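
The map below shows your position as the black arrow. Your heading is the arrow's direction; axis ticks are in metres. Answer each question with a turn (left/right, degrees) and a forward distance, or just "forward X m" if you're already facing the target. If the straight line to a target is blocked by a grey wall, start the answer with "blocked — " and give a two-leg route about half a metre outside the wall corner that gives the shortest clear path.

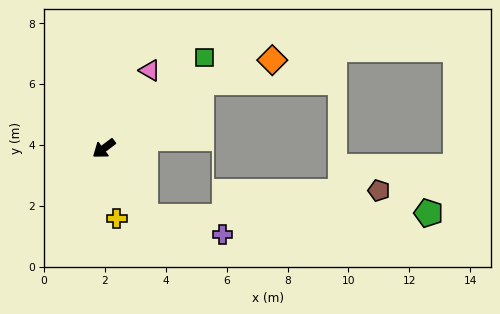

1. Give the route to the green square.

turn right 175°, forward 4.4 m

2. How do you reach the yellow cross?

turn left 63°, forward 2.3 m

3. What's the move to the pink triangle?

turn right 158°, forward 3.0 m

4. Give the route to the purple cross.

blocked — turn left 84°, forward 2.6 m, then turn left 46°, forward 2.6 m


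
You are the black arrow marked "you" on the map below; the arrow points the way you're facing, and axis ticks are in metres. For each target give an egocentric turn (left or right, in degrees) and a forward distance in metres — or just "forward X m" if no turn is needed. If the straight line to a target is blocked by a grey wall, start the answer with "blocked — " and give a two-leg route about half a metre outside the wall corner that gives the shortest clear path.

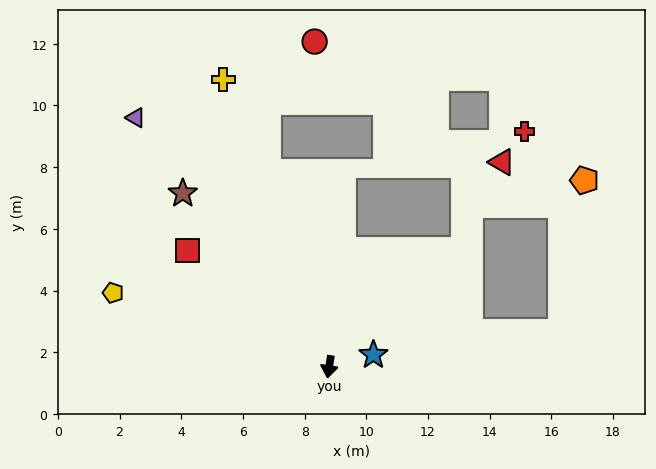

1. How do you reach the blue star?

turn left 114°, forward 1.5 m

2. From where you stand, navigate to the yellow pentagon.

turn right 100°, forward 7.4 m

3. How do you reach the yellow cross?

turn right 151°, forward 9.9 m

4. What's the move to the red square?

turn right 121°, forward 6.0 m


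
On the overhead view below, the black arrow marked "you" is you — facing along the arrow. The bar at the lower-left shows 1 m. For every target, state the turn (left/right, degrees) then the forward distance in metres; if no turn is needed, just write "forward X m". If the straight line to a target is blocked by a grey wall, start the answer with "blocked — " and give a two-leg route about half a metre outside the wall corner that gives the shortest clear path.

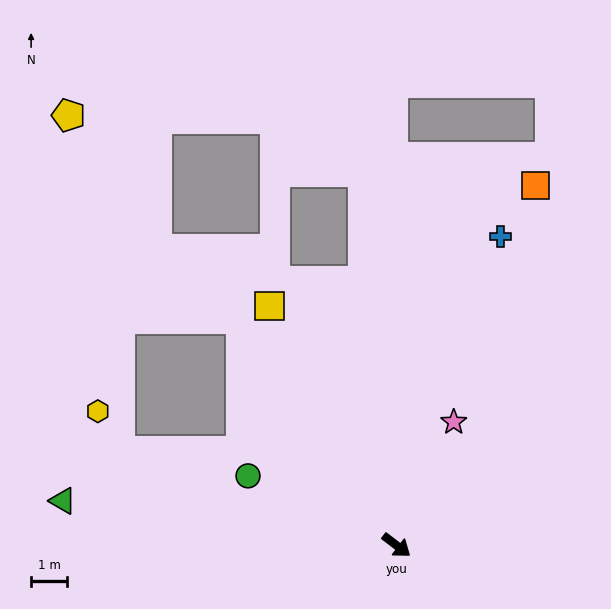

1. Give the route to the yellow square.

turn left 155°, forward 7.5 m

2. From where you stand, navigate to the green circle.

turn right 168°, forward 4.6 m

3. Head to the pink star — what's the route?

turn left 102°, forward 3.8 m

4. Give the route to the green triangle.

turn right 150°, forward 9.4 m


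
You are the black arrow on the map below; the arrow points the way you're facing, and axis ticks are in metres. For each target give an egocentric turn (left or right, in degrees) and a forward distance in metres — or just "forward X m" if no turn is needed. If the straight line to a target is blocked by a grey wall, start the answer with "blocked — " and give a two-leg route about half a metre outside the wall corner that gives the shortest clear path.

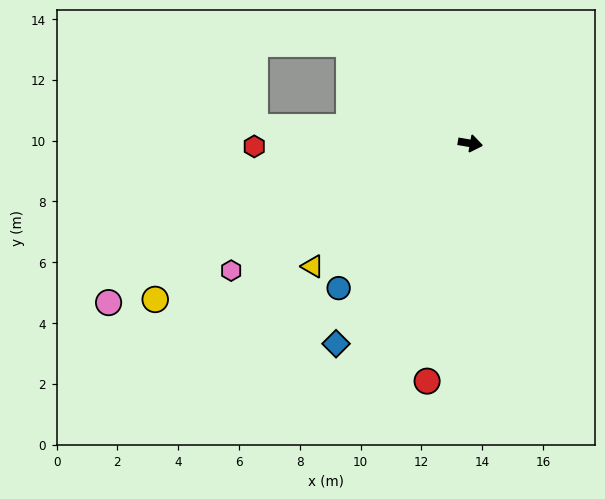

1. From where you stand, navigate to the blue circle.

turn right 122°, forward 6.4 m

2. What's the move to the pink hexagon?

turn right 142°, forward 8.9 m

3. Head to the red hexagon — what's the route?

turn right 169°, forward 7.1 m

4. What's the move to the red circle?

turn right 90°, forward 8.0 m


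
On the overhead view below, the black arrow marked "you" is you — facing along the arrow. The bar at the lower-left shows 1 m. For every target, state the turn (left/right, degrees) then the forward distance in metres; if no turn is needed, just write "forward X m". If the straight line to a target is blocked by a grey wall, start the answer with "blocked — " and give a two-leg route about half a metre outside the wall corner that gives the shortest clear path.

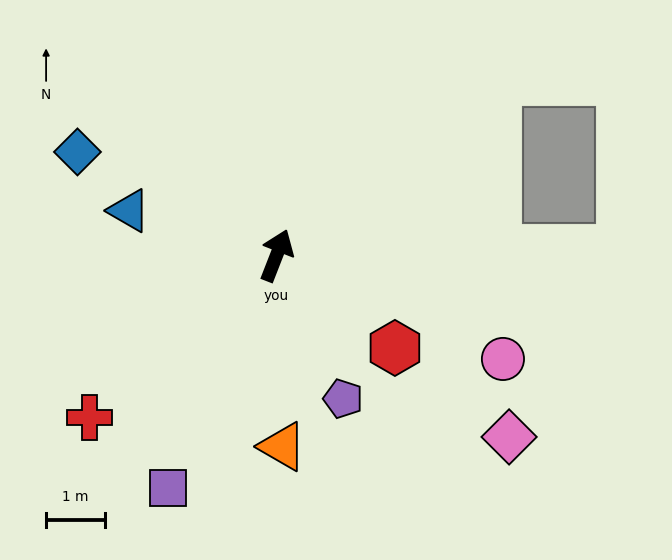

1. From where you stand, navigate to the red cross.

turn left 152°, forward 4.2 m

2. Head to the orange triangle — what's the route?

turn right 157°, forward 3.3 m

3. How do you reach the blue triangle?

turn left 94°, forward 2.6 m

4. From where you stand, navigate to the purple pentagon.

turn right 134°, forward 2.7 m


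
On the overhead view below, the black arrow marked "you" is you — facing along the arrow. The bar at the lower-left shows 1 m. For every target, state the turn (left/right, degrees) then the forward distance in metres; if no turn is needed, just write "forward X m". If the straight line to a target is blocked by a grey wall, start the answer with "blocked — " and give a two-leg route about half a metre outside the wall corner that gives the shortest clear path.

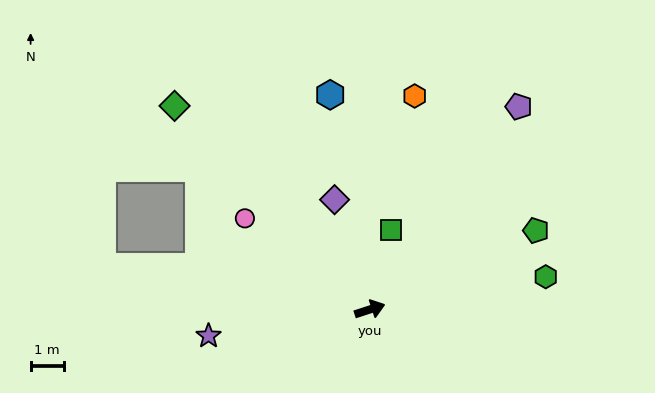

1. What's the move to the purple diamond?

turn left 90°, forward 3.5 m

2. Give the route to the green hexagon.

turn right 8°, forward 5.4 m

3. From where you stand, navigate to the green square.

turn left 57°, forward 2.5 m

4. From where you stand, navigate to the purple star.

turn left 171°, forward 4.9 m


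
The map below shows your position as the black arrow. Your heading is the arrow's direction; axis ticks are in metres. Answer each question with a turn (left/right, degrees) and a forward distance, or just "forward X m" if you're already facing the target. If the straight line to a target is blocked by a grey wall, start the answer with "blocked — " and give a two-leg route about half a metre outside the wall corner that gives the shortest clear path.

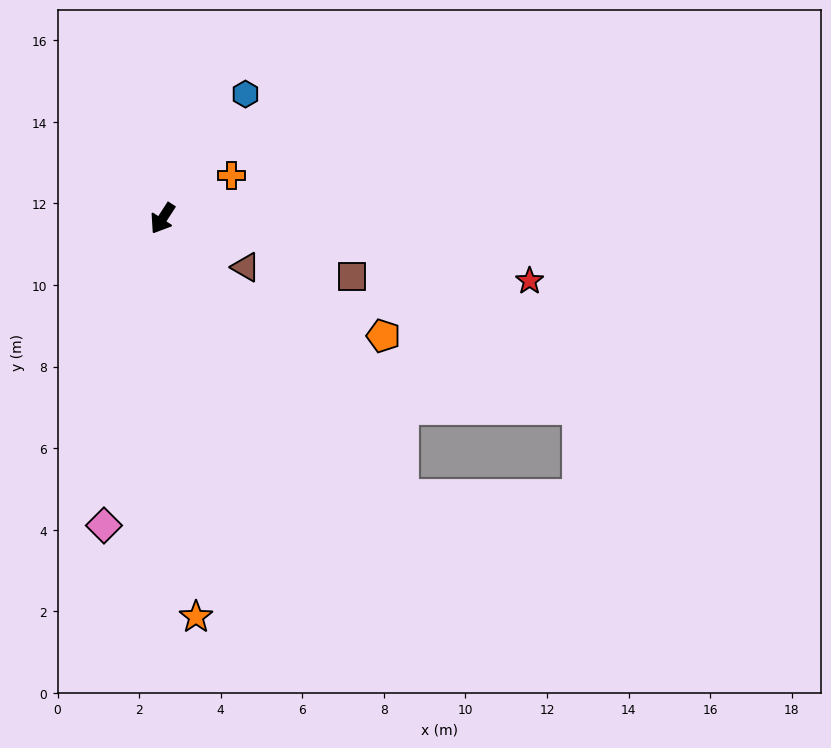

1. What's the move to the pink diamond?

turn left 22°, forward 7.7 m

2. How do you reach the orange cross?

turn left 155°, forward 2.0 m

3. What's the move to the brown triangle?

turn left 93°, forward 2.4 m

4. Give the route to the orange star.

turn left 38°, forward 9.8 m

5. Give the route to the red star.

turn left 113°, forward 9.1 m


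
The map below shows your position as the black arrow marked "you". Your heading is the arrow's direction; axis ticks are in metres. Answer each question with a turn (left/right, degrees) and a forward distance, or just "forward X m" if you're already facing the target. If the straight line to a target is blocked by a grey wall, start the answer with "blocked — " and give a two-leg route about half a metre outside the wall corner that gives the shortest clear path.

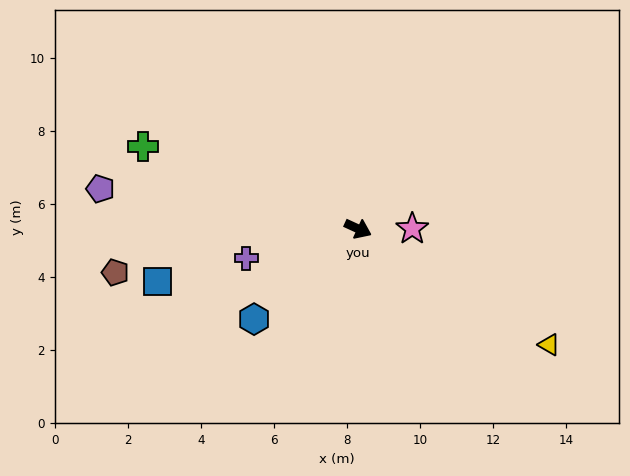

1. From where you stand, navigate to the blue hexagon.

turn right 114°, forward 3.8 m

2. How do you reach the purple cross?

turn right 141°, forward 3.2 m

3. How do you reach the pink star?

turn left 25°, forward 1.5 m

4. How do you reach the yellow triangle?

turn right 7°, forward 6.1 m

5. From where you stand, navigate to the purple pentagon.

turn right 164°, forward 7.1 m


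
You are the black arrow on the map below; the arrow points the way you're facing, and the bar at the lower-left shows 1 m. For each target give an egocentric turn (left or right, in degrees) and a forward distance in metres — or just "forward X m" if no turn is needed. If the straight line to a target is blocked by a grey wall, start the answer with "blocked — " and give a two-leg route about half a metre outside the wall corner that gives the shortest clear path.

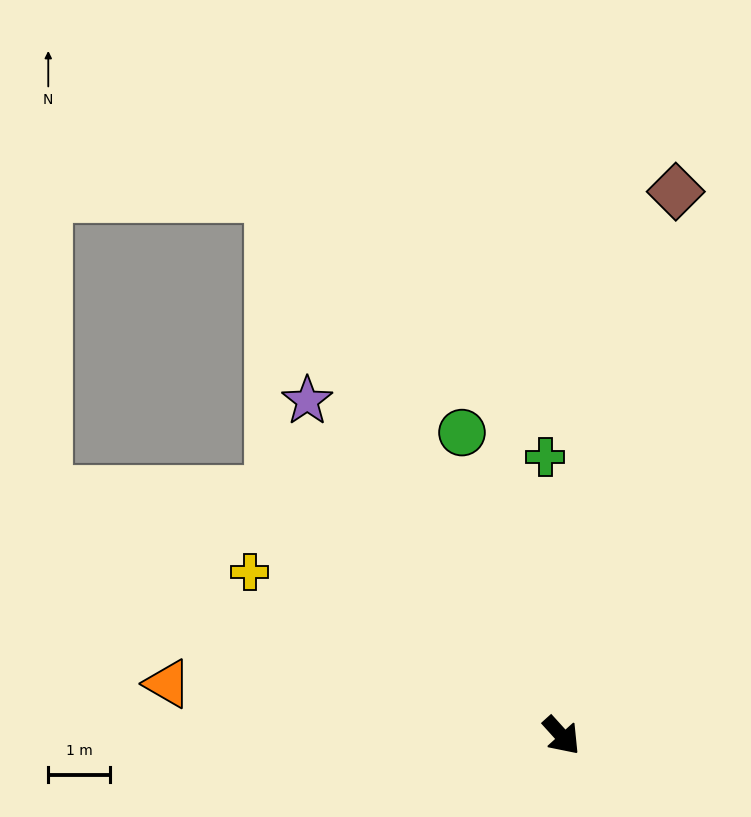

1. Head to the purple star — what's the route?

turn left 175°, forward 6.8 m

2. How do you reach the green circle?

turn left 156°, forward 5.1 m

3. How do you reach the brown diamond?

turn left 126°, forward 9.0 m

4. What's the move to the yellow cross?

turn right 160°, forward 5.7 m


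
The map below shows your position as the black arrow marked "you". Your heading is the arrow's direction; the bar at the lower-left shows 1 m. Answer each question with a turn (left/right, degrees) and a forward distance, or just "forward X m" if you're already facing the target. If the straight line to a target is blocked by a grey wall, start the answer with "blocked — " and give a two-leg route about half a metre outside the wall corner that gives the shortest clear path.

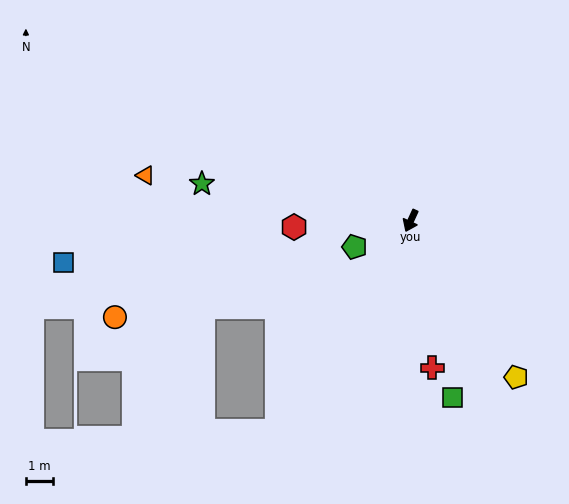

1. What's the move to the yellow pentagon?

turn left 59°, forward 6.8 m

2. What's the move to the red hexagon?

turn right 62°, forward 4.2 m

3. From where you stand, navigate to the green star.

turn right 75°, forward 7.7 m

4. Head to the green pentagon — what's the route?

turn right 40°, forward 2.2 m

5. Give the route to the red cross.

turn left 33°, forward 5.4 m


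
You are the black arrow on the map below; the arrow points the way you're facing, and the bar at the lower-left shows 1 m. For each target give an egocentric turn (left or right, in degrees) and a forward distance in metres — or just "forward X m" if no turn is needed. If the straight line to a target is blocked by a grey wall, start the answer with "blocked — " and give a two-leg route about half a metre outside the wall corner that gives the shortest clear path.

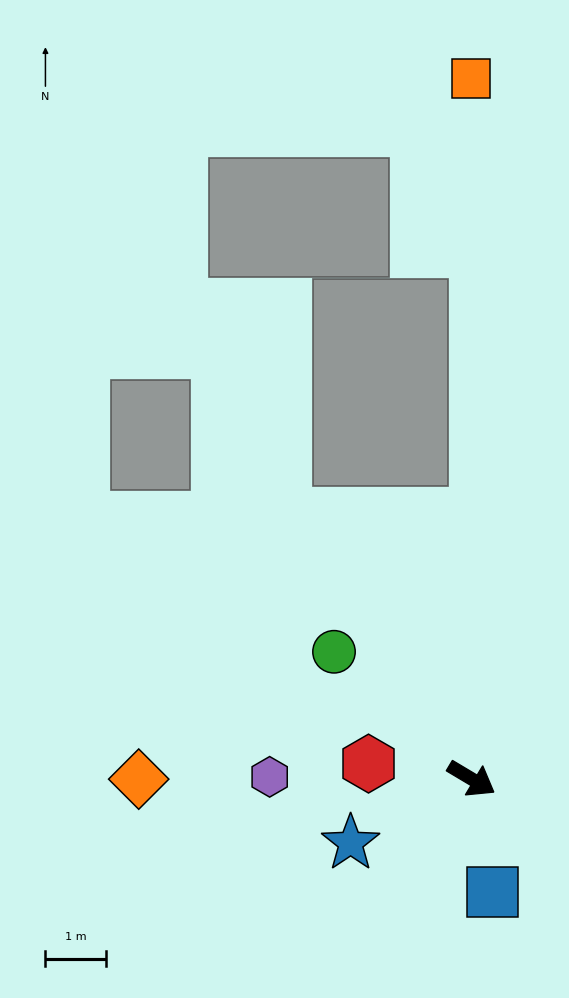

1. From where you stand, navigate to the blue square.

turn right 49°, forward 1.9 m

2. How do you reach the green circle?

turn left 168°, forward 3.1 m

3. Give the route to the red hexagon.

turn right 158°, forward 1.7 m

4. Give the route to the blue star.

turn right 121°, forward 2.3 m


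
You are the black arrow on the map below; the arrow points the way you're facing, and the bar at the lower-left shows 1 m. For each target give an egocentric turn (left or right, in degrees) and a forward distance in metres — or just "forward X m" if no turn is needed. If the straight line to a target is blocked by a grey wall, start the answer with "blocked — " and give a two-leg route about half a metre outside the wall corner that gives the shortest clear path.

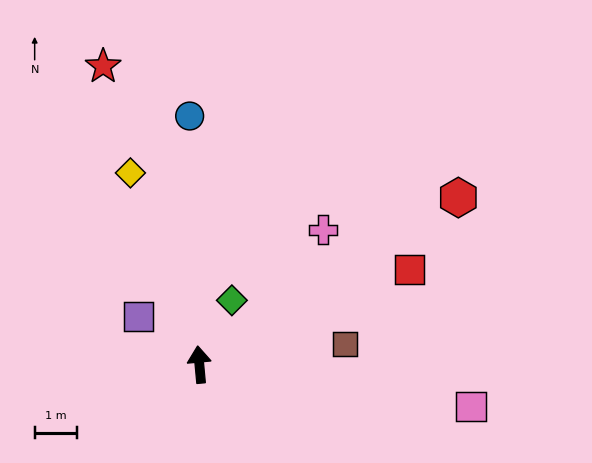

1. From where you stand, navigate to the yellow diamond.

turn left 15°, forward 4.8 m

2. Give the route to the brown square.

turn right 87°, forward 3.4 m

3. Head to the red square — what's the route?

turn right 71°, forward 5.4 m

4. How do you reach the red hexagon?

turn right 62°, forward 7.2 m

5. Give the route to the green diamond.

turn right 32°, forward 1.7 m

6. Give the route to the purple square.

turn left 46°, forward 1.8 m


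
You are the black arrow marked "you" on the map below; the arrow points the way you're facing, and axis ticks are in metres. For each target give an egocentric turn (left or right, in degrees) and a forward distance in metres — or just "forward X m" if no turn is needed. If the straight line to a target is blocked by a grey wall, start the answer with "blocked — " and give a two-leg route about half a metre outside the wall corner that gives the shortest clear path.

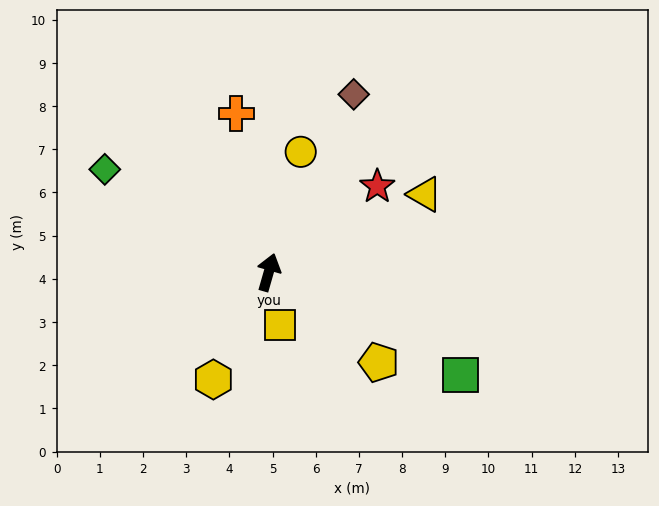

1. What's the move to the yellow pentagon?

turn right 113°, forward 3.3 m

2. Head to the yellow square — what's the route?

turn right 152°, forward 1.3 m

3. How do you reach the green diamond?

turn left 74°, forward 4.5 m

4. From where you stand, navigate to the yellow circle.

forward 2.9 m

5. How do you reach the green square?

turn right 102°, forward 5.0 m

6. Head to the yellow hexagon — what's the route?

turn left 169°, forward 2.8 m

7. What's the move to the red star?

turn right 36°, forward 3.2 m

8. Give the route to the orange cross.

turn left 27°, forward 3.8 m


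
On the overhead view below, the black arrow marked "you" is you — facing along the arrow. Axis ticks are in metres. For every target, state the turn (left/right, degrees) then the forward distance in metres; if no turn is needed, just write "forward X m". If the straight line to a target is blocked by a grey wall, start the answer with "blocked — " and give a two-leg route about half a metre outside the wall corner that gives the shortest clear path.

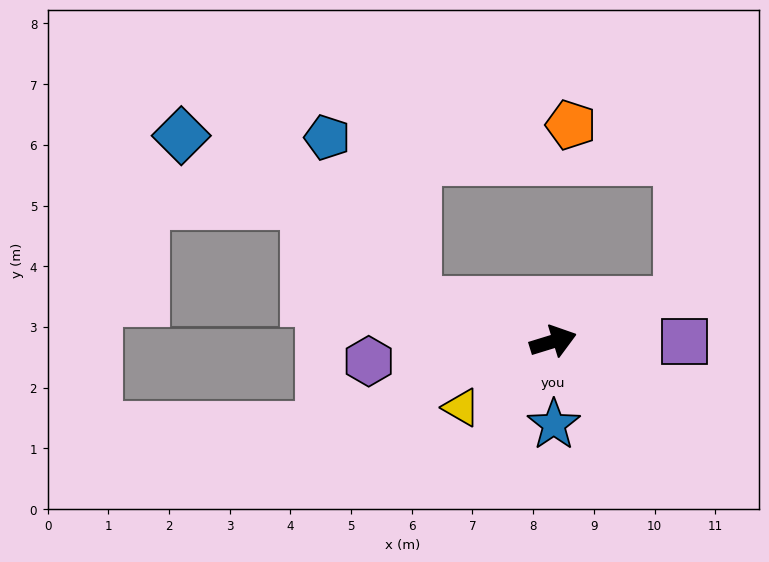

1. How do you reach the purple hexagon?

turn left 169°, forward 3.1 m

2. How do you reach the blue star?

turn right 107°, forward 1.4 m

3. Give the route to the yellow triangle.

turn right 161°, forward 1.9 m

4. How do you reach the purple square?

turn right 17°, forward 2.2 m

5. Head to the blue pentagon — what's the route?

blocked — turn left 147°, forward 2.4 m, then turn right 46°, forward 3.1 m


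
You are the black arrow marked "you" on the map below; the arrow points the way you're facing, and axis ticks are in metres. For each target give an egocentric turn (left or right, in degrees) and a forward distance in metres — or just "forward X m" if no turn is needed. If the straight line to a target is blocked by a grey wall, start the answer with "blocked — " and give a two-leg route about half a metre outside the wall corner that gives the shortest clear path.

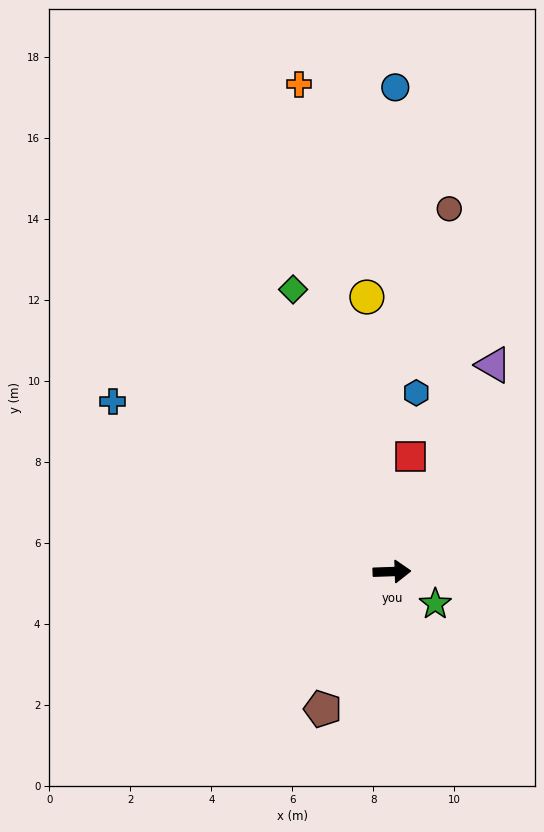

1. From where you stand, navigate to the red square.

turn left 79°, forward 2.9 m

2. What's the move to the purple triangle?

turn left 62°, forward 5.7 m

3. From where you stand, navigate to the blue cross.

turn left 147°, forward 8.1 m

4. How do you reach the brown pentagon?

turn right 119°, forward 3.8 m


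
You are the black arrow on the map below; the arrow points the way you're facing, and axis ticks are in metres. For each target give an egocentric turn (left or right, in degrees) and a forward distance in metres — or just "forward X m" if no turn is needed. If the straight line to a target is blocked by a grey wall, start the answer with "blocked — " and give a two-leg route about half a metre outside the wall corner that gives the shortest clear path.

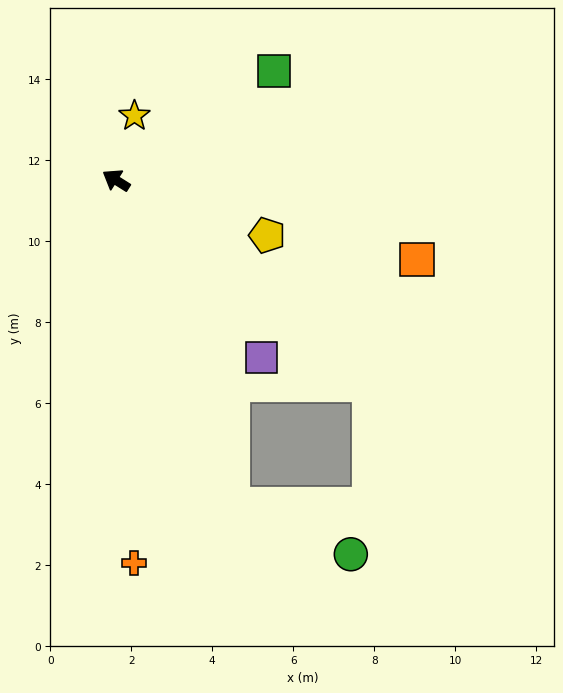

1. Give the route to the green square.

turn right 113°, forward 4.7 m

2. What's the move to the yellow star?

turn right 74°, forward 1.7 m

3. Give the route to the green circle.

blocked — turn left 142°, forward 8.5 m, then turn left 47°, forward 3.2 m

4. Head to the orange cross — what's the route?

turn left 125°, forward 9.5 m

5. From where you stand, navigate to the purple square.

turn left 161°, forward 5.7 m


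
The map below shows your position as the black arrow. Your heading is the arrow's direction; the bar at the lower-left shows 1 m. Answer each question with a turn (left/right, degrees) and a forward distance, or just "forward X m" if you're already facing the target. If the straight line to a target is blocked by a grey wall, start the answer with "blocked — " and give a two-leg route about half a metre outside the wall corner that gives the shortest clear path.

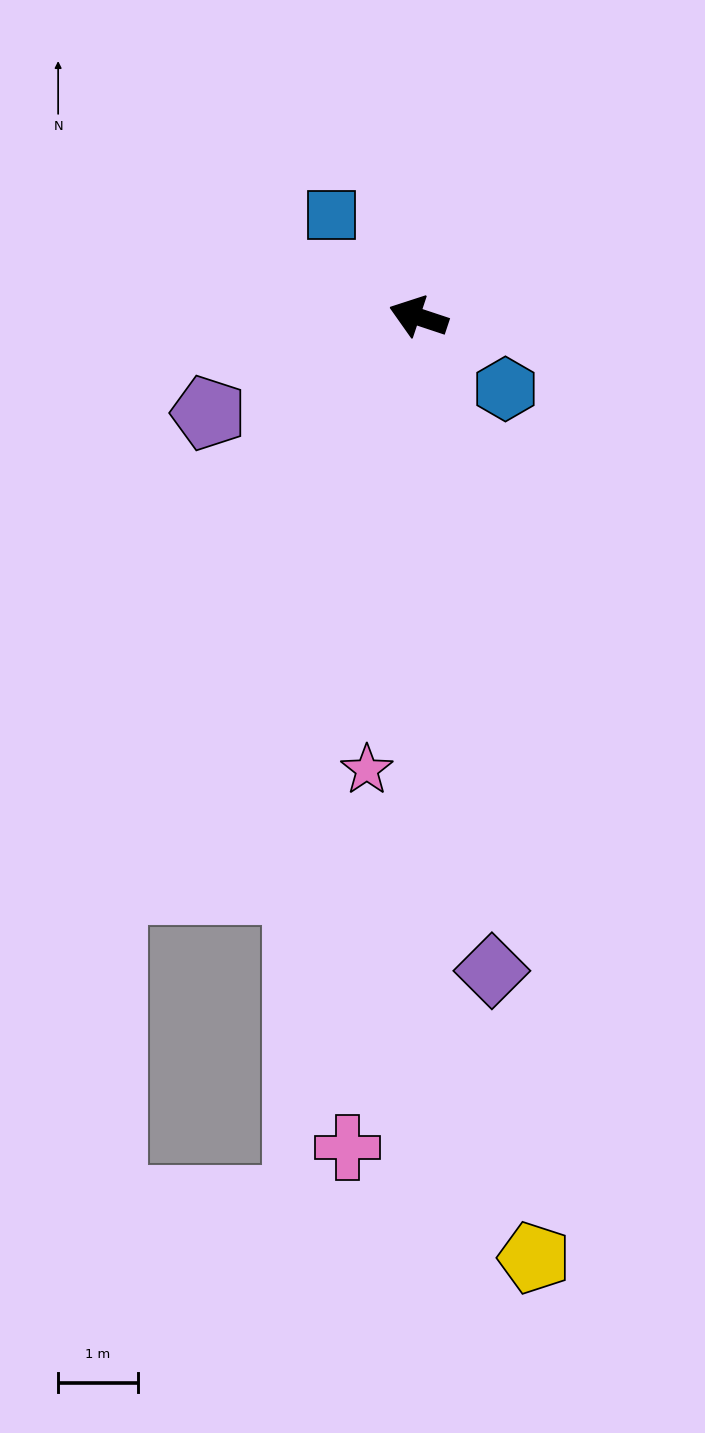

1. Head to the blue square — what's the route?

turn right 31°, forward 1.7 m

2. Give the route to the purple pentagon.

turn left 43°, forward 2.9 m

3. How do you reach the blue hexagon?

turn left 159°, forward 1.4 m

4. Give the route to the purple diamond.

turn left 115°, forward 8.3 m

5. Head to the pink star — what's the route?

turn left 102°, forward 5.7 m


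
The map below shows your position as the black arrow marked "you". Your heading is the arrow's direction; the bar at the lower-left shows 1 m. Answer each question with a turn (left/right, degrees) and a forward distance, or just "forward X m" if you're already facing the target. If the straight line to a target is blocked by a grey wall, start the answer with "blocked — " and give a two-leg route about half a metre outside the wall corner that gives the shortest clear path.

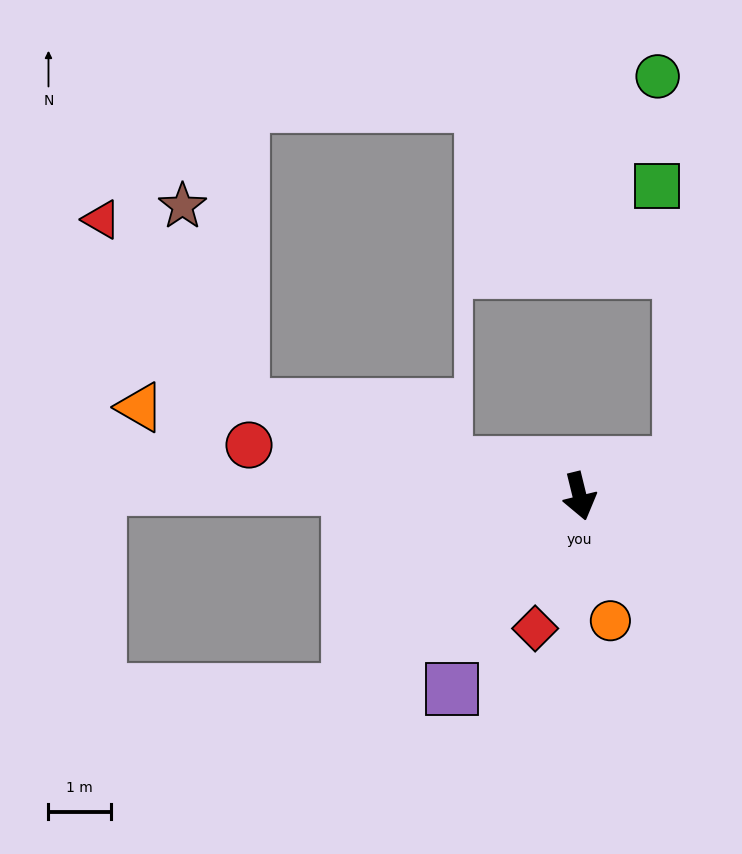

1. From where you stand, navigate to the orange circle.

forward 2.1 m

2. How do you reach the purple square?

turn right 47°, forward 3.7 m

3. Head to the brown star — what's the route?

blocked — turn right 119°, forward 5.6 m, then turn right 58°, forward 3.3 m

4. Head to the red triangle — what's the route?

blocked — turn right 119°, forward 5.6 m, then turn right 38°, forward 3.7 m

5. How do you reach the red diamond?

turn right 32°, forward 2.2 m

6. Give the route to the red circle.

turn right 113°, forward 5.4 m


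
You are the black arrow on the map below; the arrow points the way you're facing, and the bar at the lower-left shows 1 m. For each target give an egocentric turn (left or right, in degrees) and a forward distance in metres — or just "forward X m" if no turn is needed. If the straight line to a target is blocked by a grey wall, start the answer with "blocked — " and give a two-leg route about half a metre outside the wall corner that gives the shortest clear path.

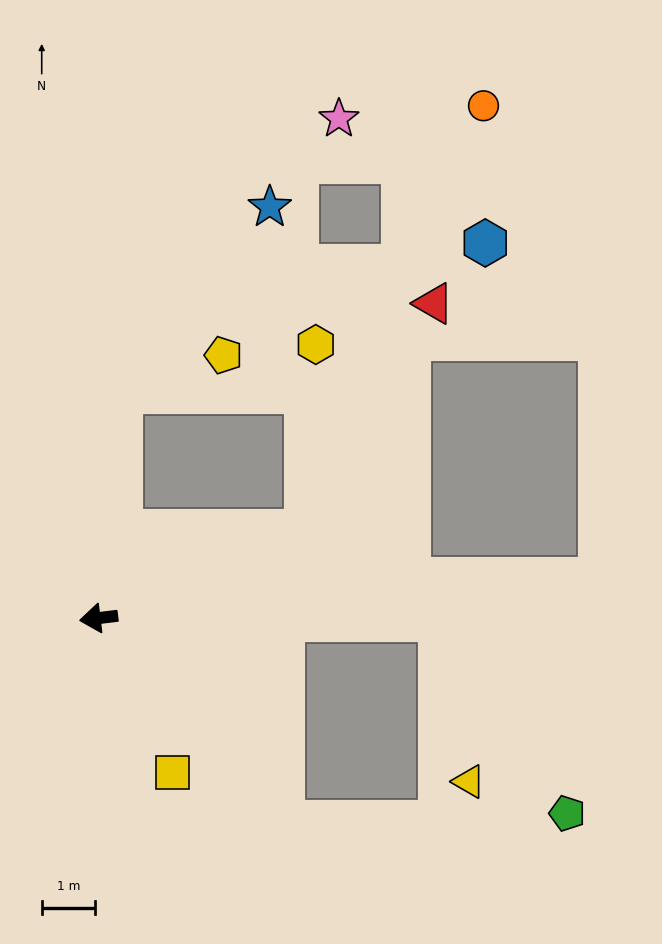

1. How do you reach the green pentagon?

blocked — turn left 173°, forward 6.4 m, then turn right 57°, forward 4.3 m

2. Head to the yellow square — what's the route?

turn left 109°, forward 3.2 m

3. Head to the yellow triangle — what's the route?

blocked — turn left 173°, forward 6.4 m, then turn right 80°, forward 3.1 m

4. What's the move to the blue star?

blocked — turn right 102°, forward 4.3 m, then turn right 34°, forward 4.4 m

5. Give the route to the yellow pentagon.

blocked — turn right 102°, forward 4.3 m, then turn right 66°, forward 2.0 m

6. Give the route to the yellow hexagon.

blocked — turn right 165°, forward 4.2 m, then turn left 65°, forward 3.5 m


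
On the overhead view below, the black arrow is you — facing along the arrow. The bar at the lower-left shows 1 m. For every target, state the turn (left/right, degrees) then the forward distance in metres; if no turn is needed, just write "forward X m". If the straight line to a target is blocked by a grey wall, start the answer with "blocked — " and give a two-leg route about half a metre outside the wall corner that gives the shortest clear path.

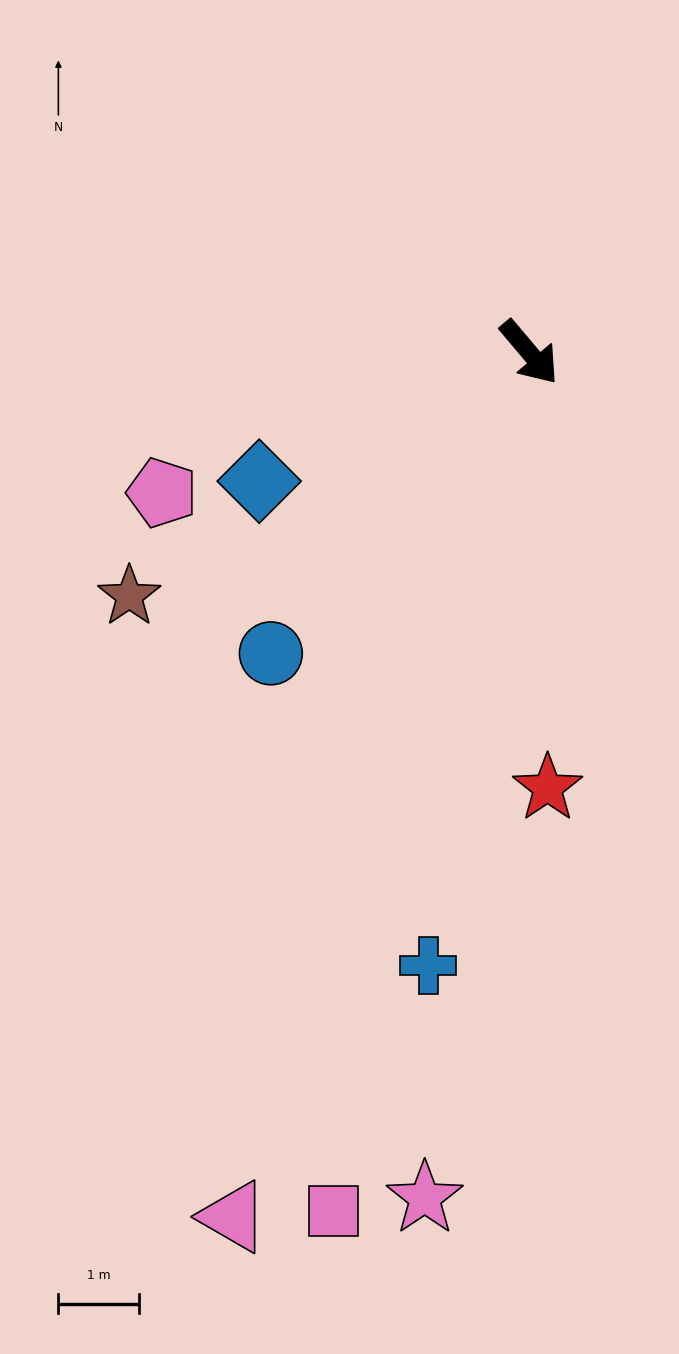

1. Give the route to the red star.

turn right 38°, forward 5.4 m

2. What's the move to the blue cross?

turn right 50°, forward 7.7 m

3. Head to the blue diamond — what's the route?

turn right 105°, forward 3.7 m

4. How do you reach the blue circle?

turn right 81°, forward 4.9 m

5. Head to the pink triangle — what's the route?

turn right 59°, forward 11.3 m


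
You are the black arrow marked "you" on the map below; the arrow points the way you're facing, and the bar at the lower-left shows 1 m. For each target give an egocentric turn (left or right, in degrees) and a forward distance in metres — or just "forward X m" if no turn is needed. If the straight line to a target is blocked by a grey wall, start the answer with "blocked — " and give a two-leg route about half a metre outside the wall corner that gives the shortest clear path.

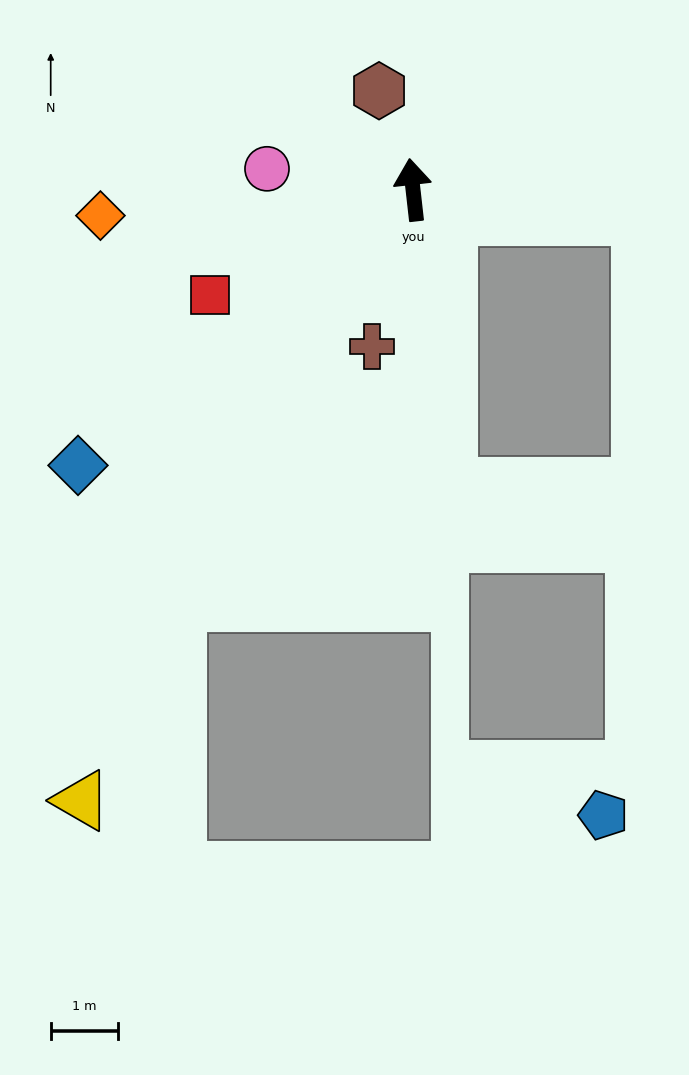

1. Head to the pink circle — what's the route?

turn left 75°, forward 2.2 m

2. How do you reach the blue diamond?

turn left 123°, forward 6.4 m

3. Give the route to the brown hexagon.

turn left 13°, forward 1.5 m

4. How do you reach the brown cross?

turn left 159°, forward 2.4 m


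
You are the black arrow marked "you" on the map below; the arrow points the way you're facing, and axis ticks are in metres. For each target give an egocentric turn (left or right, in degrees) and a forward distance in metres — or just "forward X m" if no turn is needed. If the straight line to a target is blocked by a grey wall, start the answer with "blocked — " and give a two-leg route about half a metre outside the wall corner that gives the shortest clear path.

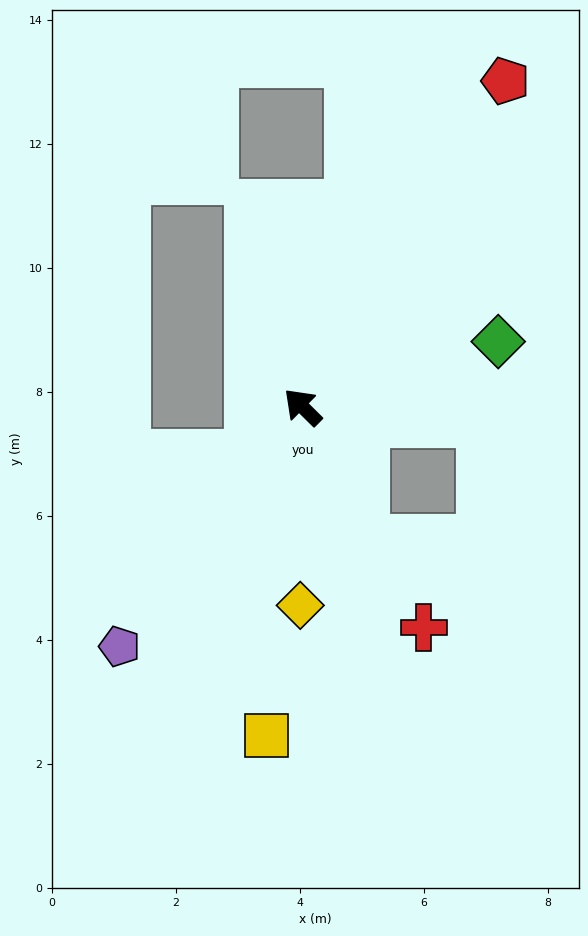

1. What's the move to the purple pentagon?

turn left 97°, forward 4.9 m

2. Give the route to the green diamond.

turn right 117°, forward 3.3 m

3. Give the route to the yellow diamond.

turn left 134°, forward 3.2 m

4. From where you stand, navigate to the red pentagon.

turn right 77°, forward 6.2 m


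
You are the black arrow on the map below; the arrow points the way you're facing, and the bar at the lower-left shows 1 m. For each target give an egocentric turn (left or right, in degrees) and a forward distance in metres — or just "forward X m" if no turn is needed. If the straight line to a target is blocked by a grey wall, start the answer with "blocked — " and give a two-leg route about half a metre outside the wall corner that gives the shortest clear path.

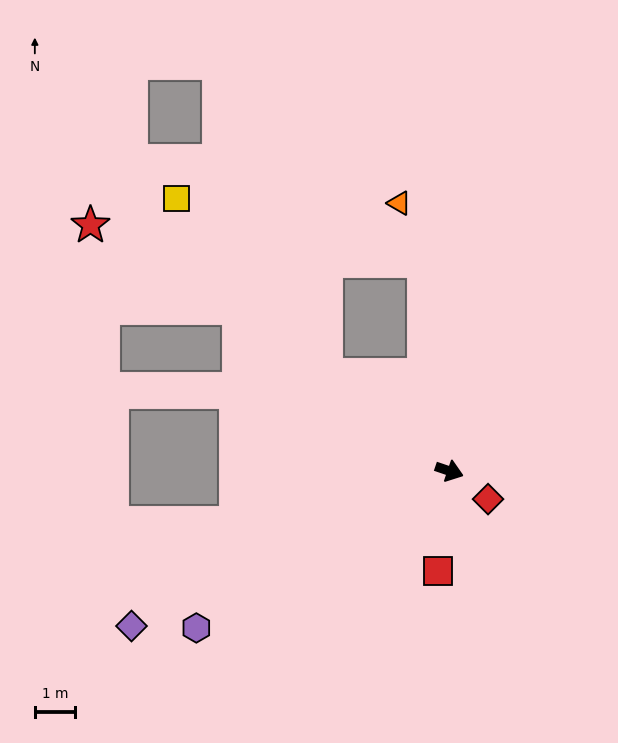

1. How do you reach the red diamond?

turn right 17°, forward 1.2 m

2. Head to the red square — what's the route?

turn right 78°, forward 2.5 m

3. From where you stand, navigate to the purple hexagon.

turn right 129°, forward 7.5 m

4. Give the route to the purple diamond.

turn right 135°, forward 8.9 m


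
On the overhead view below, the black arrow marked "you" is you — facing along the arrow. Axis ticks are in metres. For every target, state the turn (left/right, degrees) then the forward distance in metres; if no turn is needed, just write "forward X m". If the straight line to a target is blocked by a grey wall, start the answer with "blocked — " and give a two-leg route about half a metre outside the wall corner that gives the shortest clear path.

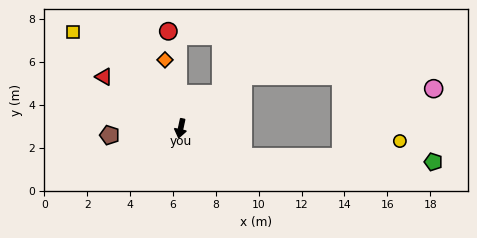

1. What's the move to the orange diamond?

turn right 155°, forward 3.3 m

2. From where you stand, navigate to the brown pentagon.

turn right 72°, forward 3.3 m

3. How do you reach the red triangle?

turn right 112°, forward 4.3 m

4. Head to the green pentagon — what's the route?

blocked — turn left 78°, forward 3.2 m, then turn left 23°, forward 8.9 m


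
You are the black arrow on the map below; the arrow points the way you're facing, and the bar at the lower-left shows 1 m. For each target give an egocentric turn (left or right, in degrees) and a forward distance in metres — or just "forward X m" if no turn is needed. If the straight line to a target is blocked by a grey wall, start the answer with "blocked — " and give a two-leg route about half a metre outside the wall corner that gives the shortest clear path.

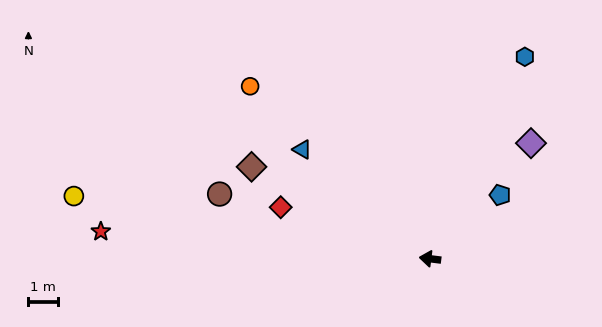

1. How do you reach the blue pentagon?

turn right 131°, forward 3.2 m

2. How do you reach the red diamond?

turn right 12°, forward 5.4 m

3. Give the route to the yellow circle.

turn right 3°, forward 12.3 m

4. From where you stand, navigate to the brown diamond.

turn right 20°, forward 6.8 m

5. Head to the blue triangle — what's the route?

turn right 33°, forward 5.7 m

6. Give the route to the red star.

turn left 2°, forward 11.2 m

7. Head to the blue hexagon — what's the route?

turn right 108°, forward 7.6 m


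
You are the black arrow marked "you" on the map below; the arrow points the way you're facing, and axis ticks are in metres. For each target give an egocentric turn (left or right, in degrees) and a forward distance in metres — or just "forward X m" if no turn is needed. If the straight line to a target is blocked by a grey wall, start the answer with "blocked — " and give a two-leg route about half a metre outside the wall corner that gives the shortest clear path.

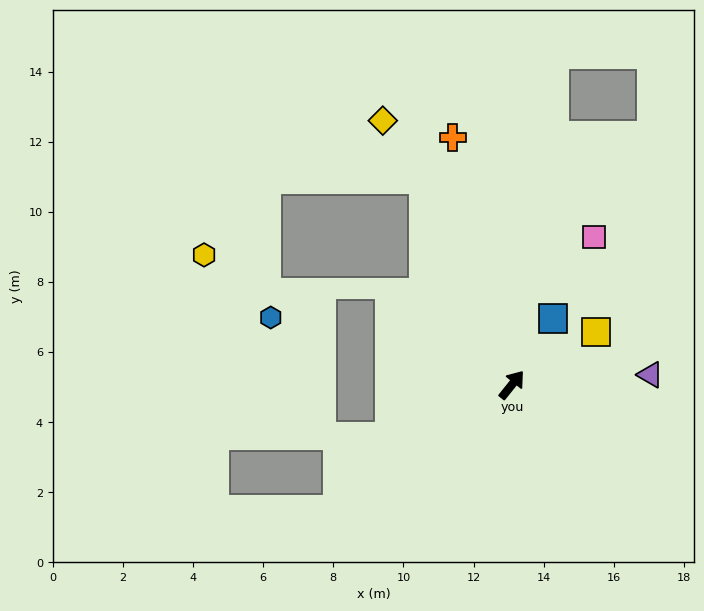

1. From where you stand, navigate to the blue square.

turn left 7°, forward 2.2 m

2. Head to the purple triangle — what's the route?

turn right 47°, forward 4.0 m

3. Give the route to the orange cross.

turn left 52°, forward 7.3 m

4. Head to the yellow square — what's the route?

turn right 19°, forward 2.8 m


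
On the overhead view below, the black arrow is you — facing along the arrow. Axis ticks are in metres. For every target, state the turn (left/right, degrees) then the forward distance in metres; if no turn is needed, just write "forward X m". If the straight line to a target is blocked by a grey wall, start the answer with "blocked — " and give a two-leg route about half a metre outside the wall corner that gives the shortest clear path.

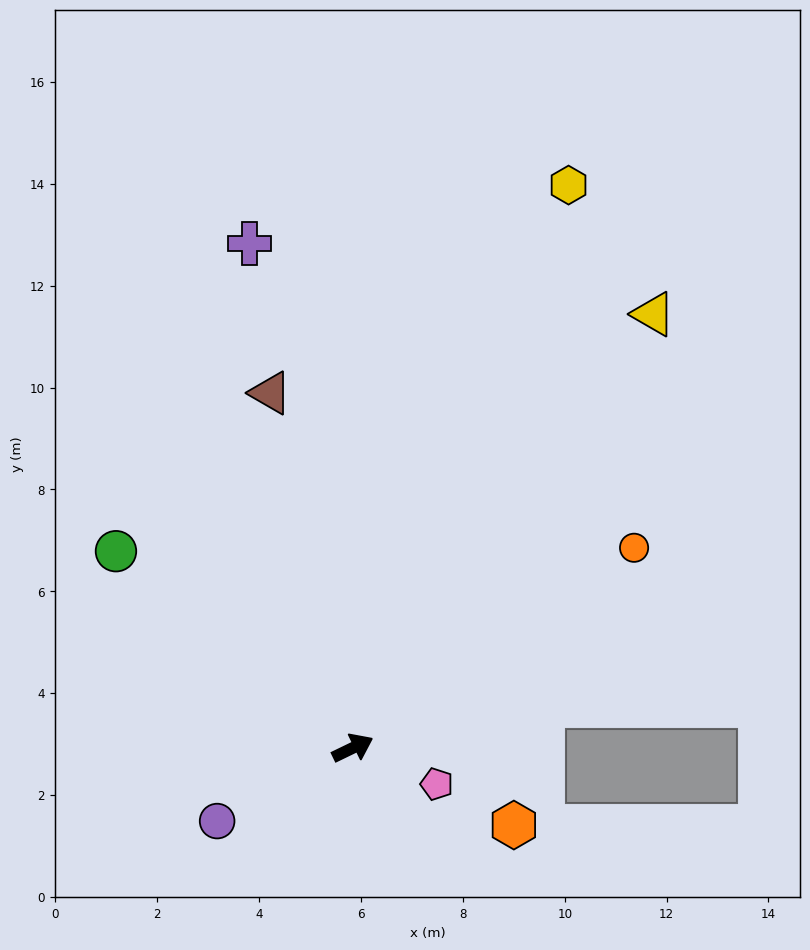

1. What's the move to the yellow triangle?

turn left 29°, forward 10.4 m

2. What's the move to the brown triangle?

turn left 77°, forward 7.2 m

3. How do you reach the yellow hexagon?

turn left 43°, forward 11.8 m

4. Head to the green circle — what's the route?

turn left 114°, forward 6.0 m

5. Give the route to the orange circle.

turn left 10°, forward 6.8 m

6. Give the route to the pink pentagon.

turn right 49°, forward 1.8 m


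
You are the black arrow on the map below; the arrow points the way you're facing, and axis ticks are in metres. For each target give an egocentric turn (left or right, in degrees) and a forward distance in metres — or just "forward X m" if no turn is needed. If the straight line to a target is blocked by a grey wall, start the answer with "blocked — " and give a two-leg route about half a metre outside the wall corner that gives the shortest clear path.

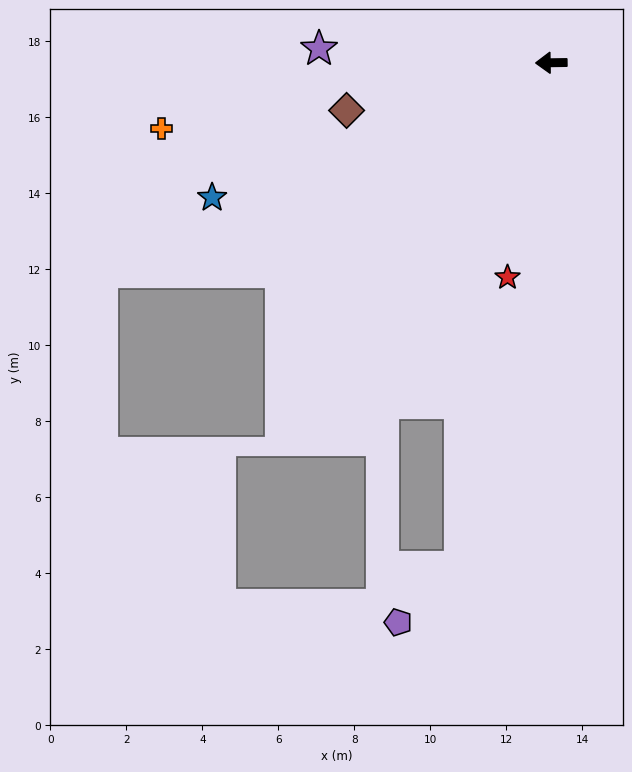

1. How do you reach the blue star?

turn left 21°, forward 9.6 m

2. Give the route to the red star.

turn left 78°, forward 5.8 m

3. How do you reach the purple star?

turn right 4°, forward 6.1 m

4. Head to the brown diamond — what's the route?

turn left 12°, forward 5.5 m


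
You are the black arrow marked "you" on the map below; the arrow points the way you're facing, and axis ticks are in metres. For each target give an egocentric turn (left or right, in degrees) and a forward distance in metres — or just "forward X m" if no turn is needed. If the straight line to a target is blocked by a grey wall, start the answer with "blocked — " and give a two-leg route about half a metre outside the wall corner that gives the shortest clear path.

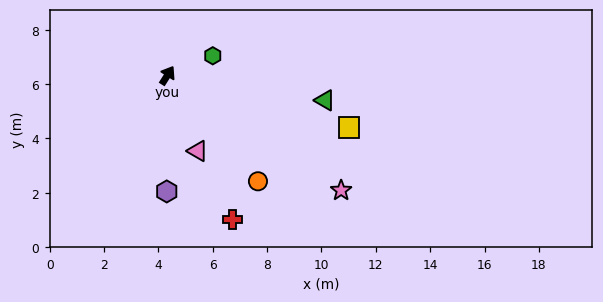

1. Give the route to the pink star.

turn right 91°, forward 7.7 m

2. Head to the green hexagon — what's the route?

turn right 34°, forward 1.8 m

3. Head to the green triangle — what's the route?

turn right 67°, forward 5.9 m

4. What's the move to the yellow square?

turn right 74°, forward 7.0 m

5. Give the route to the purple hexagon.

turn right 148°, forward 4.3 m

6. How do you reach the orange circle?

turn right 107°, forward 5.1 m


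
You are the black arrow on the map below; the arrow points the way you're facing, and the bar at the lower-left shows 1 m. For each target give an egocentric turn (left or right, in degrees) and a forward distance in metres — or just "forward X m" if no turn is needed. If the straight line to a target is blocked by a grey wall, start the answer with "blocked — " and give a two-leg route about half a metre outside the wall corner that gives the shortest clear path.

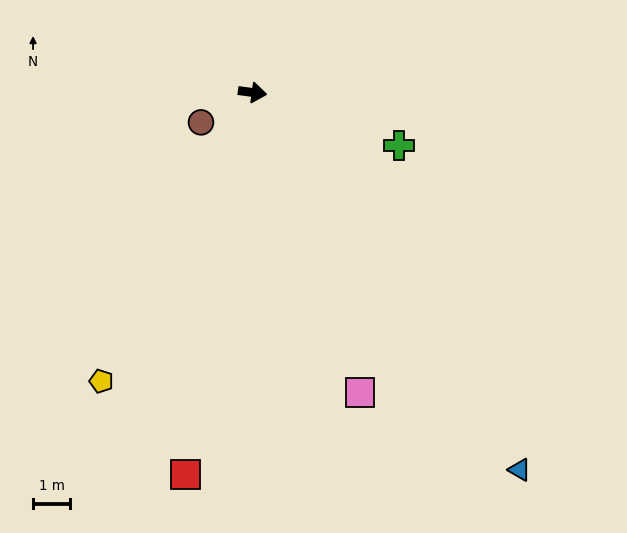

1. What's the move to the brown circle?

turn right 142°, forward 1.6 m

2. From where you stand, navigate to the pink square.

turn right 63°, forward 8.6 m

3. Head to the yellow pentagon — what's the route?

turn right 110°, forward 8.8 m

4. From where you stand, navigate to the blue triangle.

turn right 47°, forward 12.5 m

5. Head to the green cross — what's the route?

turn right 12°, forward 4.2 m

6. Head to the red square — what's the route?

turn right 92°, forward 10.5 m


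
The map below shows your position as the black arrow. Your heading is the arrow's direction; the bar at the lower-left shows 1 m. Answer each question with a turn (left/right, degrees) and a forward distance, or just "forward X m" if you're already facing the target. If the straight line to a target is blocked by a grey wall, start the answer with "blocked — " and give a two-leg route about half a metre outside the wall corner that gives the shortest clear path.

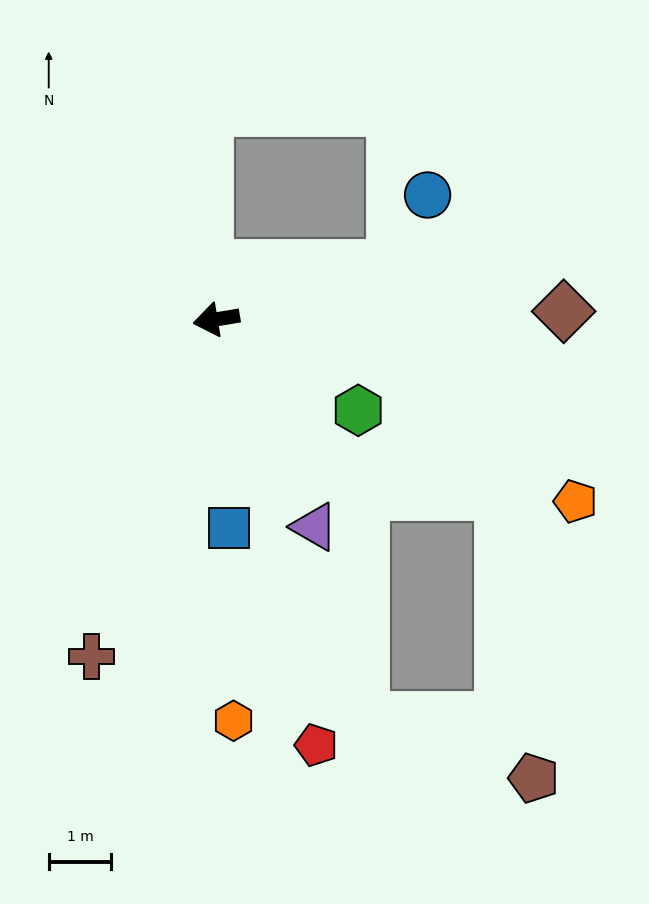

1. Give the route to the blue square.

turn left 84°, forward 3.3 m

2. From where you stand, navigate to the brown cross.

turn left 60°, forward 5.7 m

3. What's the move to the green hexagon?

turn left 138°, forward 2.7 m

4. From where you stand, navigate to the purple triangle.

turn left 106°, forward 3.7 m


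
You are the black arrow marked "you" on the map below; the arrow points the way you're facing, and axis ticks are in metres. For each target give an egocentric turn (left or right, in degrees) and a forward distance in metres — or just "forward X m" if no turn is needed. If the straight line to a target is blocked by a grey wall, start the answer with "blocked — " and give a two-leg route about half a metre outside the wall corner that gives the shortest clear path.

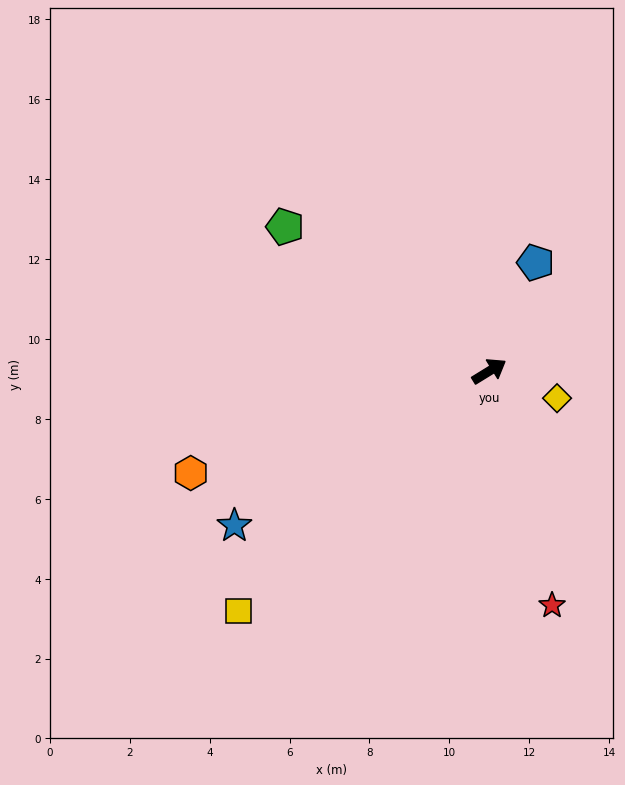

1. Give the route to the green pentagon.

turn left 113°, forward 6.3 m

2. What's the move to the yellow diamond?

turn right 53°, forward 1.8 m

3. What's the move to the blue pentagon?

turn left 35°, forward 3.0 m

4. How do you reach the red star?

turn right 107°, forward 6.1 m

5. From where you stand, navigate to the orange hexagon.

turn left 167°, forward 7.9 m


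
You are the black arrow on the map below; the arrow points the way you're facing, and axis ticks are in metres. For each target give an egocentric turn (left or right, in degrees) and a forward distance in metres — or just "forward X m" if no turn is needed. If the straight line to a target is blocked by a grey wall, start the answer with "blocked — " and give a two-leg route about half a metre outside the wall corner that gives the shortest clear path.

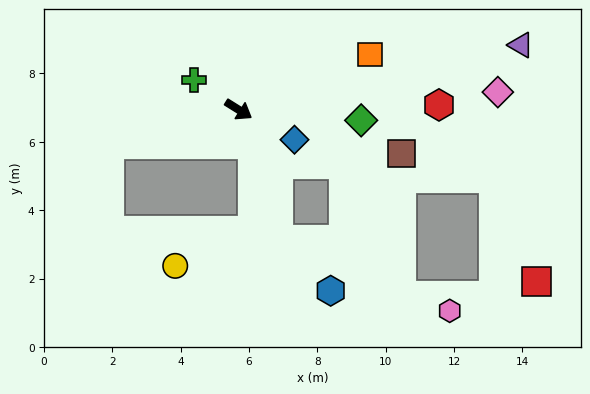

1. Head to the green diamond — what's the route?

turn left 27°, forward 3.6 m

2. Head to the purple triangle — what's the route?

turn left 45°, forward 8.5 m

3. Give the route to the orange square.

turn left 55°, forward 4.2 m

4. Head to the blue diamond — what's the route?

turn left 4°, forward 1.9 m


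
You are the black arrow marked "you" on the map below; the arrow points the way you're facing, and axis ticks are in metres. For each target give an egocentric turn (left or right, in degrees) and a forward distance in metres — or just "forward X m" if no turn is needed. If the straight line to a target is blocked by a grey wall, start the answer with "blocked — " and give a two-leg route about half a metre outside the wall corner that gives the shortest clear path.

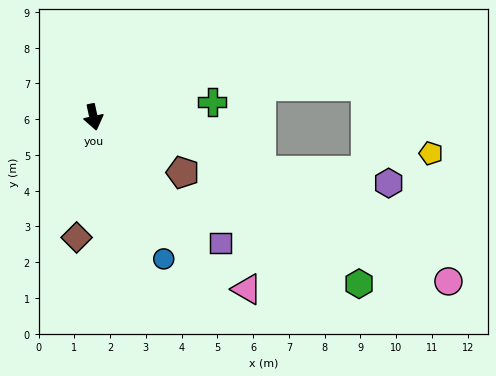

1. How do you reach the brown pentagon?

turn left 46°, forward 2.9 m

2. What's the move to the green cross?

turn left 85°, forward 3.4 m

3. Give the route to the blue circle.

turn left 14°, forward 4.4 m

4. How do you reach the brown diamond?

turn right 20°, forward 3.4 m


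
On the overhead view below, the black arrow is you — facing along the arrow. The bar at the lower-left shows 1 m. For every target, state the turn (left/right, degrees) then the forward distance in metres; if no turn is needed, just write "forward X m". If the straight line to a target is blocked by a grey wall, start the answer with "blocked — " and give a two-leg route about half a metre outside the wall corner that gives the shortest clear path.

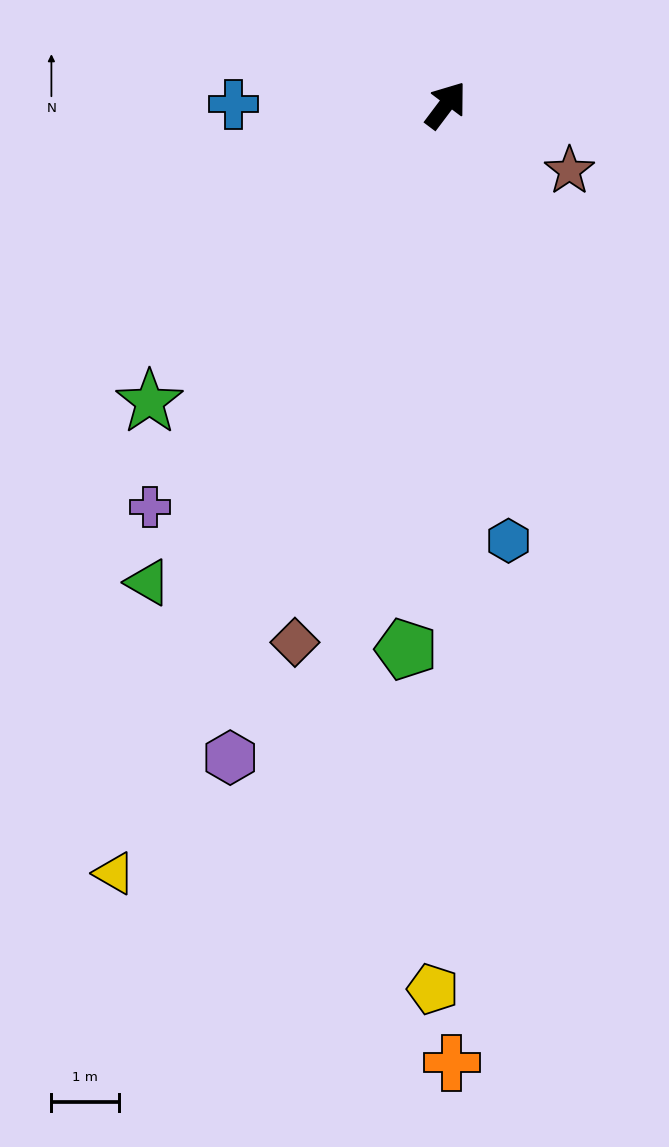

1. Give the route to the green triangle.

turn right 175°, forward 8.3 m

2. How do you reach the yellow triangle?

turn right 166°, forward 12.3 m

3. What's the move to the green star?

turn left 172°, forward 6.2 m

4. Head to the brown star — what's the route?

turn right 81°, forward 2.1 m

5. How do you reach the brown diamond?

turn right 159°, forward 8.2 m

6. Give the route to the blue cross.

turn left 127°, forward 3.1 m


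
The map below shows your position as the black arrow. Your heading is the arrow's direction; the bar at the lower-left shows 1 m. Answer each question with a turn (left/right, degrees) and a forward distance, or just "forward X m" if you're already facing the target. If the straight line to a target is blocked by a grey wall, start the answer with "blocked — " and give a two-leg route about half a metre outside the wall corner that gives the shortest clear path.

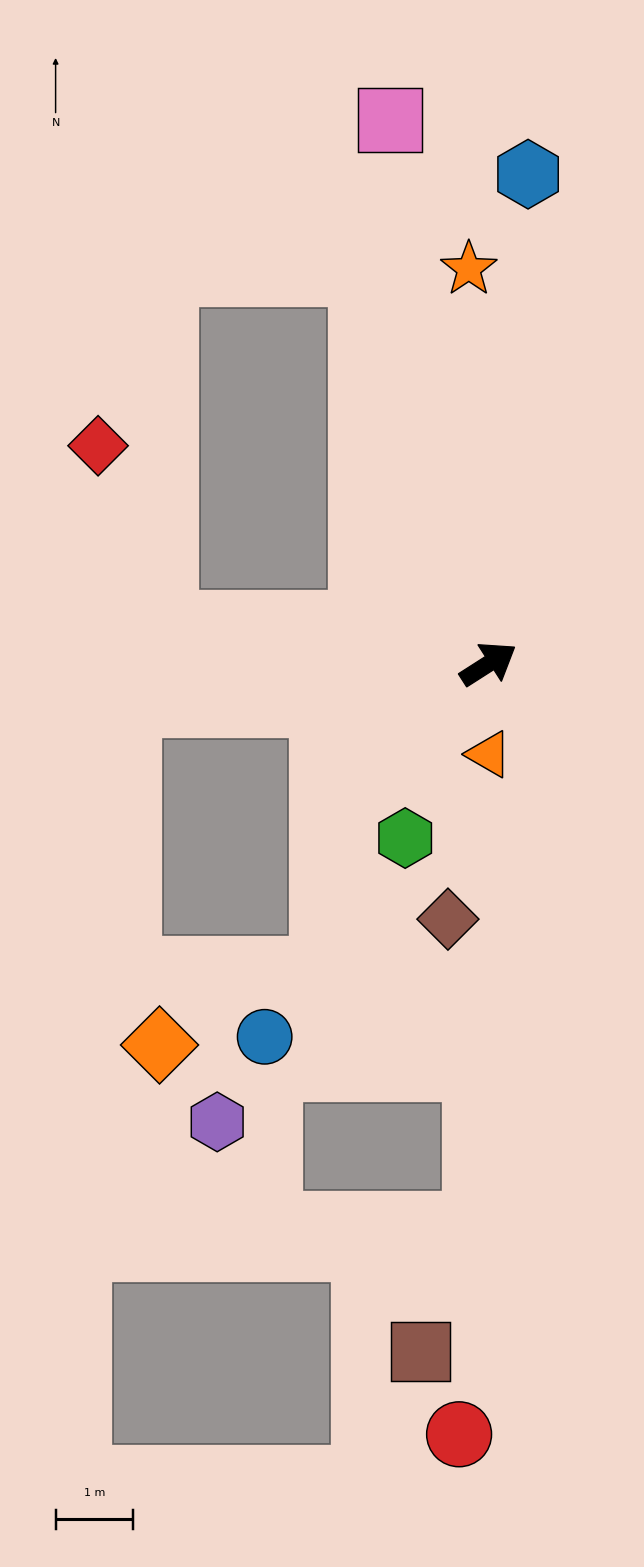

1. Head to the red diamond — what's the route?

blocked — turn left 140°, forward 4.2 m, then turn right 62°, forward 2.4 m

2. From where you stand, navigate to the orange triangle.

turn right 122°, forward 1.2 m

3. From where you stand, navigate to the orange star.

turn left 60°, forward 5.1 m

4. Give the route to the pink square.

turn left 68°, forward 7.1 m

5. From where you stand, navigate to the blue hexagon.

turn left 53°, forward 6.3 m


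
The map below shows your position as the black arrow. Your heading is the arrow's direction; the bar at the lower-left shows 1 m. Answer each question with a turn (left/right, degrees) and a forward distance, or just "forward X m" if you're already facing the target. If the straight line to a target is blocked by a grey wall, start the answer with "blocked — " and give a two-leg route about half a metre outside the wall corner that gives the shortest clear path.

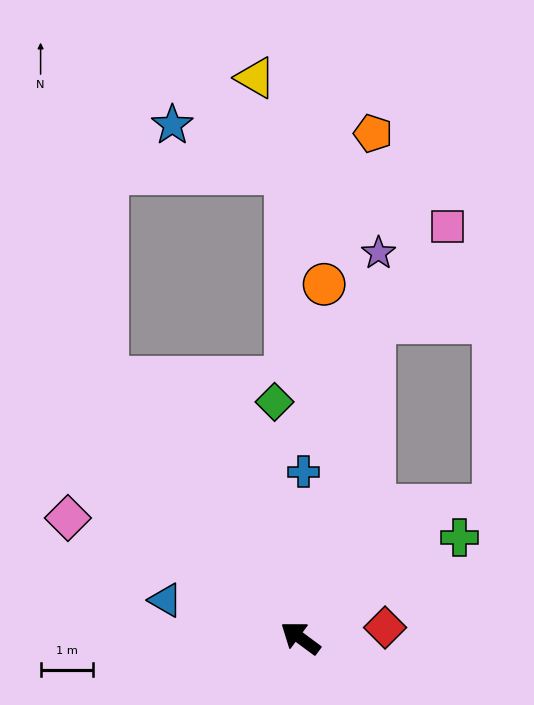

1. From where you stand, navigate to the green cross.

turn right 111°, forward 3.6 m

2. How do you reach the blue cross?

turn right 55°, forward 3.2 m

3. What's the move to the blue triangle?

turn left 21°, forward 2.7 m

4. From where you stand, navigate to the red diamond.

turn right 136°, forward 1.6 m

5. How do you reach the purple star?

turn right 65°, forward 7.5 m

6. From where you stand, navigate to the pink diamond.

turn left 9°, forward 5.0 m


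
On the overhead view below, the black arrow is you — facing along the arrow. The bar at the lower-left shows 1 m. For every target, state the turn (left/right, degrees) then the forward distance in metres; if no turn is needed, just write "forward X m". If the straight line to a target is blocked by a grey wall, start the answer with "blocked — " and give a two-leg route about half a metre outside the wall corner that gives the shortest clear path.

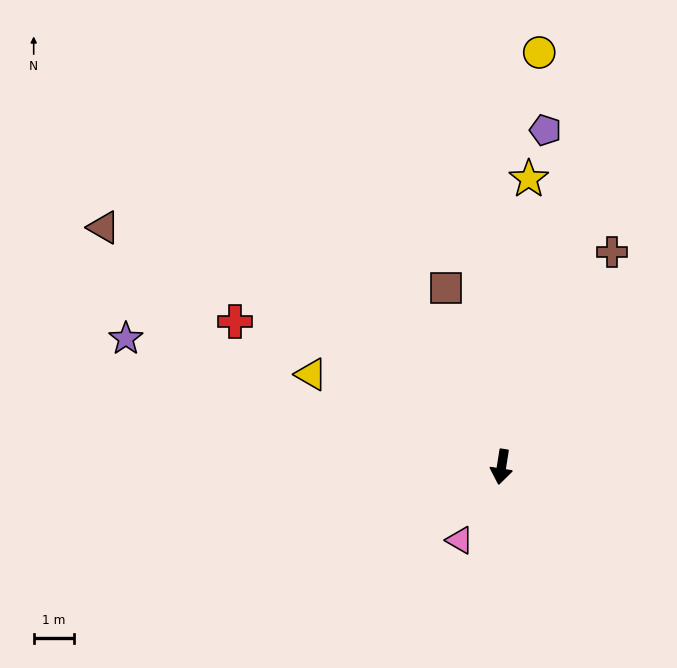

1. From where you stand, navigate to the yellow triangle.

turn right 107°, forward 5.3 m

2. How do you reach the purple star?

turn right 100°, forward 9.9 m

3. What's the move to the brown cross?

turn left 162°, forward 6.0 m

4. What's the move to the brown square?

turn right 154°, forward 4.7 m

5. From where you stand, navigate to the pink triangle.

turn right 21°, forward 2.1 m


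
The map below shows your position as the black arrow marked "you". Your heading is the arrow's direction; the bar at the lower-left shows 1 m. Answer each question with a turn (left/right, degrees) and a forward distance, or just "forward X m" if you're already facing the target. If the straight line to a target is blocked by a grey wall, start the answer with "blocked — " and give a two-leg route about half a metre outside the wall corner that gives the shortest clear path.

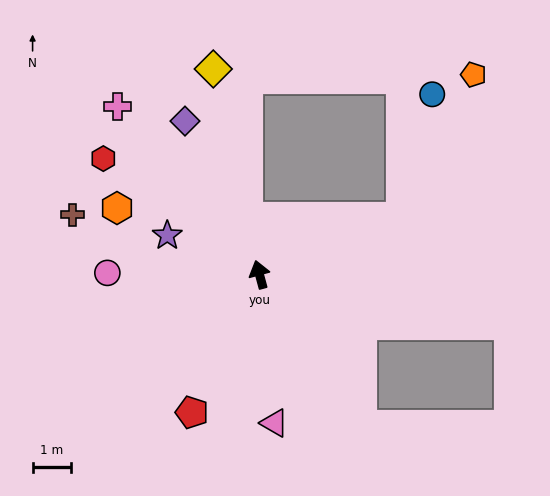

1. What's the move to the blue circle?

blocked — turn right 84°, forward 4.0 m, then turn left 55°, forward 3.3 m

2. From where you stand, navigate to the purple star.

turn left 52°, forward 2.6 m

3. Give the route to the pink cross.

turn left 25°, forward 5.7 m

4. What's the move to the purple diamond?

turn left 11°, forward 4.4 m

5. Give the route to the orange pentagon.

blocked — turn right 84°, forward 4.0 m, then turn left 43°, forward 4.2 m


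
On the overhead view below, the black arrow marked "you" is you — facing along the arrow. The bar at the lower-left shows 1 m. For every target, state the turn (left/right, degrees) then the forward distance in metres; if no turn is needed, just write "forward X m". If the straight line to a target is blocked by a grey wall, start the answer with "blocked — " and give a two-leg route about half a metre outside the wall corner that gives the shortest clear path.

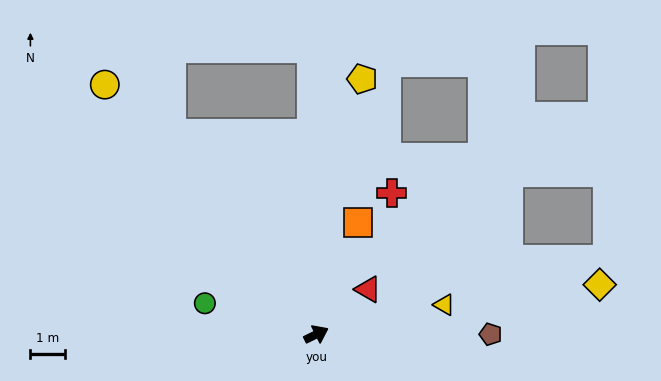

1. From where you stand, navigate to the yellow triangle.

turn right 13°, forward 3.8 m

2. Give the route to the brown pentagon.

turn right 26°, forward 5.0 m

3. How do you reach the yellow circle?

turn left 104°, forward 9.4 m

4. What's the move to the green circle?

turn left 138°, forward 3.3 m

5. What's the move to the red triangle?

turn left 15°, forward 2.0 m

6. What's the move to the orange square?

turn left 43°, forward 3.4 m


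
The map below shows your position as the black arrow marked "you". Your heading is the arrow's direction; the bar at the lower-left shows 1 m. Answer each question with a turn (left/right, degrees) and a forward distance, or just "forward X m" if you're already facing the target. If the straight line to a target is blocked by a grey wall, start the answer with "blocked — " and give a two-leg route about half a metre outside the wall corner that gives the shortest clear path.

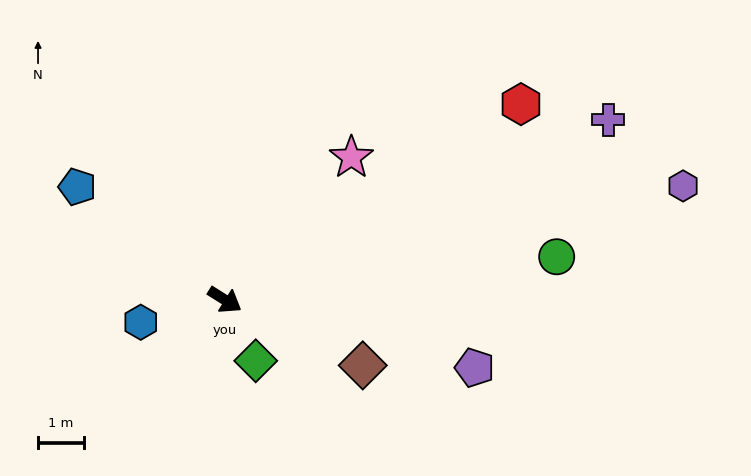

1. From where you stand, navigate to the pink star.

turn left 81°, forward 4.2 m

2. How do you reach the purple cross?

turn left 57°, forward 9.2 m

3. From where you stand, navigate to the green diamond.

turn right 31°, forward 1.5 m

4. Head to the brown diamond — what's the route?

turn left 7°, forward 3.3 m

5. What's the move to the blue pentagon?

turn left 175°, forward 4.1 m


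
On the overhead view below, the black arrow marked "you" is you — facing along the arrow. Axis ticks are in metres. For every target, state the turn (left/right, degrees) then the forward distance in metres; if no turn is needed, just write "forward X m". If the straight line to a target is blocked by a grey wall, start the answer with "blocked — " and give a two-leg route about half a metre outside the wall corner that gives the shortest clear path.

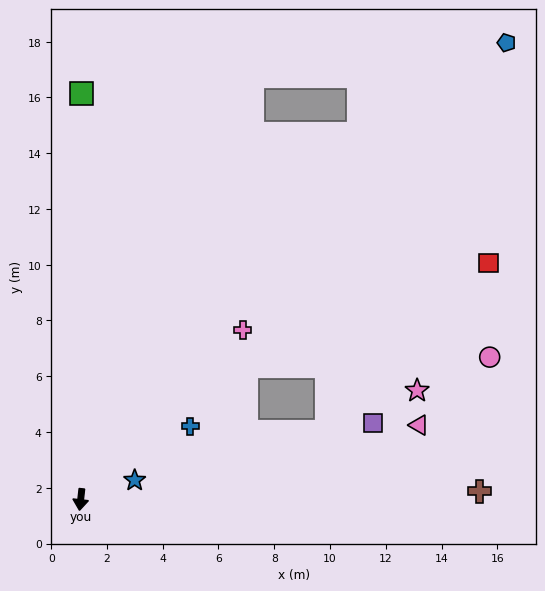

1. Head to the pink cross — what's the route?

turn left 143°, forward 8.4 m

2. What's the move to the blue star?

turn left 116°, forward 2.1 m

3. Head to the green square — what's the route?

turn right 174°, forward 14.6 m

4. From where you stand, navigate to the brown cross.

turn left 98°, forward 14.3 m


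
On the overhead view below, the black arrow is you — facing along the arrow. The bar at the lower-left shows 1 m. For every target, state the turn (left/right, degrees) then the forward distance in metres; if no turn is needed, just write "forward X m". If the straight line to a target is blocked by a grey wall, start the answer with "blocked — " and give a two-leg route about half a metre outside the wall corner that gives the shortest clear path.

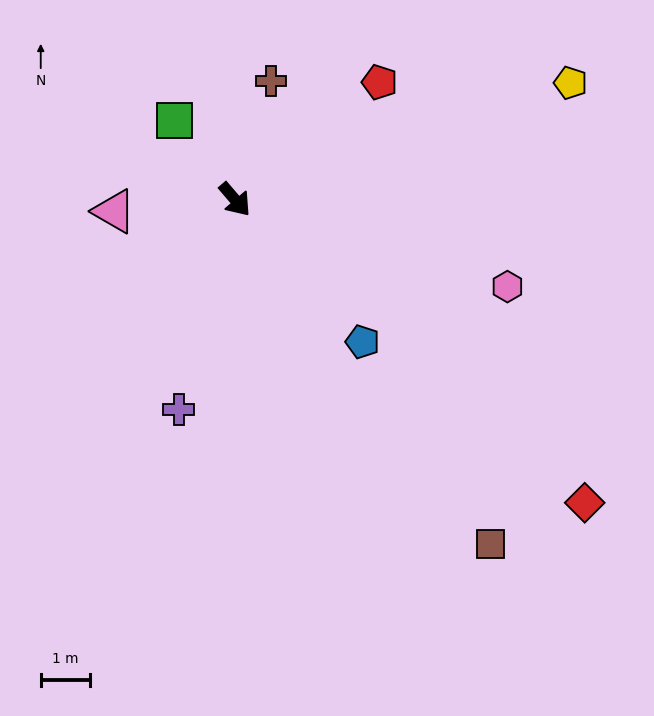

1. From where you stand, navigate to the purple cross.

turn right 56°, forward 4.4 m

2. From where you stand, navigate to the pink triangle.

turn right 125°, forward 2.4 m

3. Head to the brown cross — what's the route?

turn left 123°, forward 2.5 m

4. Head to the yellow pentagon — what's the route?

turn left 69°, forward 7.2 m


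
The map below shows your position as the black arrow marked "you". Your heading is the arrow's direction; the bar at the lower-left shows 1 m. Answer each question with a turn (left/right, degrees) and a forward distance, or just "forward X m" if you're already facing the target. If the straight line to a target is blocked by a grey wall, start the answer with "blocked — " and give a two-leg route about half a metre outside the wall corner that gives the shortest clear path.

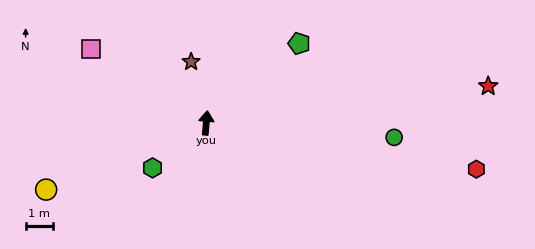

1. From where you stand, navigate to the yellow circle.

turn left 118°, forward 6.3 m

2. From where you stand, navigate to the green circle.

turn right 90°, forward 6.9 m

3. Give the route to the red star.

turn right 78°, forward 10.4 m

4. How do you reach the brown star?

turn left 19°, forward 2.3 m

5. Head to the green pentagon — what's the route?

turn right 45°, forward 4.5 m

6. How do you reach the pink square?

turn left 62°, forward 5.0 m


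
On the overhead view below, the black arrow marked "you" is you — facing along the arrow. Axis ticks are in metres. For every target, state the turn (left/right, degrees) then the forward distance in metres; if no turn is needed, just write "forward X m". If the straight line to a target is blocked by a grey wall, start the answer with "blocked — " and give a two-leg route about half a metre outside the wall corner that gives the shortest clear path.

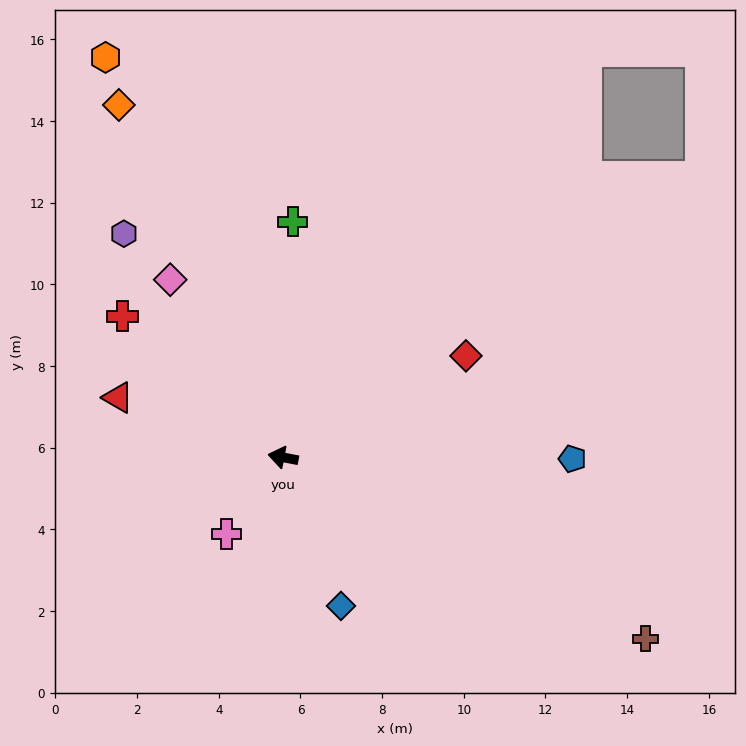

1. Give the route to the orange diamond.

turn right 54°, forward 9.5 m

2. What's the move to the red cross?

turn right 31°, forward 5.2 m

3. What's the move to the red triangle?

turn right 9°, forward 4.3 m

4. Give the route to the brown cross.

turn left 164°, forward 9.9 m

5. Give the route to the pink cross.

turn left 64°, forward 2.3 m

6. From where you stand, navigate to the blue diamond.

turn left 122°, forward 3.9 m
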